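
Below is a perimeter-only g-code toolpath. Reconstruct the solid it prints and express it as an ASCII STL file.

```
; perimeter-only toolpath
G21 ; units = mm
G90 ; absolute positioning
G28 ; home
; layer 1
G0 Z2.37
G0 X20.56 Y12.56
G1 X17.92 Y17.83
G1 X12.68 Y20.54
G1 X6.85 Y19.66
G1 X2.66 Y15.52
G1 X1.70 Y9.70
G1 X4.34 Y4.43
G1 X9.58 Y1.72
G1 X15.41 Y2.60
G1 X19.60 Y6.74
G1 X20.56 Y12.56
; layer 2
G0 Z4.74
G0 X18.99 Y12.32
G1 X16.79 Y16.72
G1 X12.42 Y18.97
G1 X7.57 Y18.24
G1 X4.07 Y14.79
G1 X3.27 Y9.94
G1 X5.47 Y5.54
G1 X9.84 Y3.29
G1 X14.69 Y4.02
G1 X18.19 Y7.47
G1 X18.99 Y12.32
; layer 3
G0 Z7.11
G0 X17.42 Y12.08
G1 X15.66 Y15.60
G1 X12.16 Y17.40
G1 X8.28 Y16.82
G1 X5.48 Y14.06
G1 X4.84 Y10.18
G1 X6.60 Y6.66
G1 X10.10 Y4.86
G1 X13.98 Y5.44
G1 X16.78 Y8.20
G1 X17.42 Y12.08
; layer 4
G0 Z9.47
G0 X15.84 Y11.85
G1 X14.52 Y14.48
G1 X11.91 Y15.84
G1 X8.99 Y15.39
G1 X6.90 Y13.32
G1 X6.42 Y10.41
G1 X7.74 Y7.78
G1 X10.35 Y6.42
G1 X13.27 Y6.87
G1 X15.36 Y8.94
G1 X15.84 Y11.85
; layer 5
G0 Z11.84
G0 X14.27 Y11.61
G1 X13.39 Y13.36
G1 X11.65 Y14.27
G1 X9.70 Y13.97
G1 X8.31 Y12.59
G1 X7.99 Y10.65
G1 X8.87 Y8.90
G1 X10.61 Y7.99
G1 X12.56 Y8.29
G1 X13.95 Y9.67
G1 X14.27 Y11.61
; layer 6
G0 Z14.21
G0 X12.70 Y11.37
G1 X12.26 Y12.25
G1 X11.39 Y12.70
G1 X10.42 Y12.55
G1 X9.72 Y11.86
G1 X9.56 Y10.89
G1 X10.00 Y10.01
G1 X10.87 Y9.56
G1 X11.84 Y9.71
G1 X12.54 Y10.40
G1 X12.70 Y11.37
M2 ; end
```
solid part
  facet normal 0.0000 0.0000 -1.0000
    outer loop
      vertex 12.94 22.11 0.00
      vertex 19.05 18.95 0.00
      vertex 22.13 12.80 0.00
    endloop
  endfacet
  facet normal 0.0000 0.0000 -1.0000
    outer loop
      vertex 6.14 21.08 0.00
      vertex 12.94 22.11 0.00
      vertex 22.13 12.80 0.00
    endloop
  endfacet
  facet normal 0.0000 0.0000 -1.0000
    outer loop
      vertex 1.25 16.25 0.00
      vertex 6.14 21.08 0.00
      vertex 22.13 12.80 0.00
    endloop
  endfacet
  facet normal 0.0000 0.0000 -1.0000
    outer loop
      vertex 0.13 9.46 0.00
      vertex 1.25 16.25 0.00
      vertex 22.13 12.80 0.00
    endloop
  endfacet
  facet normal 0.0000 0.0000 -1.0000
    outer loop
      vertex 3.21 3.31 0.00
      vertex 0.13 9.46 0.00
      vertex 22.13 12.80 0.00
    endloop
  endfacet
  facet normal 0.0000 0.0000 -1.0000
    outer loop
      vertex 9.32 0.15 0.00
      vertex 3.21 3.31 0.00
      vertex 22.13 12.80 0.00
    endloop
  endfacet
  facet normal 0.0000 0.0000 -1.0000
    outer loop
      vertex 16.12 1.18 0.00
      vertex 9.32 0.15 0.00
      vertex 22.13 12.80 0.00
    endloop
  endfacet
  facet normal 0.0000 0.0000 -1.0000
    outer loop
      vertex 21.01 6.01 0.00
      vertex 16.12 1.18 0.00
      vertex 22.13 12.80 0.00
    endloop
  endfacet
  facet normal 0.7537 0.3775 0.5380
    outer loop
      vertex 22.13 12.80 0.00
      vertex 19.05 18.95 0.00
      vertex 11.13 11.13 16.58
    endloop
  endfacet
  facet normal 0.3872 0.7487 0.5381
    outer loop
      vertex 19.05 18.95 0.00
      vertex 12.94 22.11 0.00
      vertex 11.13 11.13 16.58
    endloop
  endfacet
  facet normal -0.1262 0.8334 0.5381
    outer loop
      vertex 12.94 22.11 0.00
      vertex 6.14 21.08 0.00
      vertex 11.13 11.13 16.58
    endloop
  endfacet
  facet normal -0.5923 0.5997 0.5381
    outer loop
      vertex 6.14 21.08 0.00
      vertex 1.25 16.25 0.00
      vertex 11.13 11.13 16.58
    endloop
  endfacet
  facet normal -0.8317 0.1372 0.5380
    outer loop
      vertex 1.25 16.25 0.00
      vertex 0.13 9.46 0.00
      vertex 11.13 11.13 16.58
    endloop
  endfacet
  facet normal -0.7537 -0.3775 0.5380
    outer loop
      vertex 0.13 9.46 0.00
      vertex 3.21 3.31 0.00
      vertex 11.13 11.13 16.58
    endloop
  endfacet
  facet normal -0.3872 -0.7487 0.5381
    outer loop
      vertex 3.21 3.31 0.00
      vertex 9.32 0.15 0.00
      vertex 11.13 11.13 16.58
    endloop
  endfacet
  facet normal 0.1262 -0.8334 0.5381
    outer loop
      vertex 9.32 0.15 0.00
      vertex 16.12 1.18 0.00
      vertex 11.13 11.13 16.58
    endloop
  endfacet
  facet normal 0.5923 -0.5997 0.5381
    outer loop
      vertex 16.12 1.18 0.00
      vertex 21.01 6.01 0.00
      vertex 11.13 11.13 16.58
    endloop
  endfacet
  facet normal 0.8317 -0.1372 0.5380
    outer loop
      vertex 21.01 6.01 0.00
      vertex 22.13 12.80 0.00
      vertex 11.13 11.13 16.58
    endloop
  endfacet
endsolid part

The G0 Z moves step by Δz≈2.37 mm. The G1 loops shrink linearly with z, so the solid tapers from its base footprint up to z≈16.6. Closing with a flat bottom cap and the tapered top and triangulating gives 18 facets — a regular 10-sided pyramid, base circumscribed radius ≈ 11.1 mm, apex at z ≈ 16.6 mm.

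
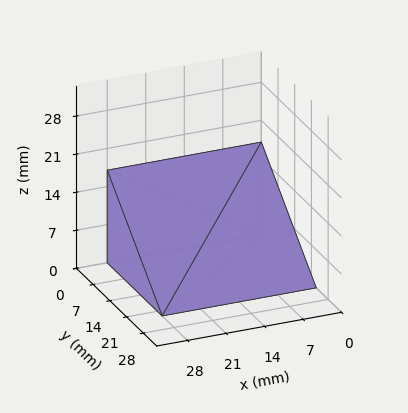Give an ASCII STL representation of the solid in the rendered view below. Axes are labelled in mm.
Reading the render: the shape is a wedge (ramp): 28 × 23 mm base, rising to 17 mm along the y=0 edge and sloping linearly to z=0 at y=23 (dimensions read to the nearest mm from the axis ticks). For the STL, each face is triangulated and given an outward normal.

solid part
  facet normal 0.0000 0.0000 -1.0000
    outer loop
      vertex 28.000 23.000 0.000
      vertex 28.000 0.000 0.000
      vertex 0.000 0.000 0.000
    endloop
  endfacet
  facet normal 0.0000 0.0000 -1.0000
    outer loop
      vertex 0.000 23.000 0.000
      vertex 28.000 23.000 0.000
      vertex 0.000 0.000 0.000
    endloop
  endfacet
  facet normal 0.0000 -1.0000 0.0000
    outer loop
      vertex 0.000 0.000 0.000
      vertex 28.000 0.000 0.000
      vertex 28.000 0.000 17.000
    endloop
  endfacet
  facet normal 0.0000 -1.0000 0.0000
    outer loop
      vertex 0.000 0.000 0.000
      vertex 28.000 0.000 17.000
      vertex 0.000 0.000 17.000
    endloop
  endfacet
  facet normal 0.0000 0.5944 0.8042
    outer loop
      vertex 0.000 0.000 17.000
      vertex 28.000 0.000 17.000
      vertex 28.000 23.000 0.000
    endloop
  endfacet
  facet normal 0.0000 0.5944 0.8042
    outer loop
      vertex 0.000 0.000 17.000
      vertex 28.000 23.000 0.000
      vertex 0.000 23.000 0.000
    endloop
  endfacet
  facet normal -1.0000 0.0000 0.0000
    outer loop
      vertex 0.000 0.000 17.000
      vertex 0.000 23.000 0.000
      vertex 0.000 0.000 0.000
    endloop
  endfacet
  facet normal 1.0000 0.0000 0.0000
    outer loop
      vertex 28.000 0.000 0.000
      vertex 28.000 23.000 0.000
      vertex 28.000 0.000 17.000
    endloop
  endfacet
endsolid part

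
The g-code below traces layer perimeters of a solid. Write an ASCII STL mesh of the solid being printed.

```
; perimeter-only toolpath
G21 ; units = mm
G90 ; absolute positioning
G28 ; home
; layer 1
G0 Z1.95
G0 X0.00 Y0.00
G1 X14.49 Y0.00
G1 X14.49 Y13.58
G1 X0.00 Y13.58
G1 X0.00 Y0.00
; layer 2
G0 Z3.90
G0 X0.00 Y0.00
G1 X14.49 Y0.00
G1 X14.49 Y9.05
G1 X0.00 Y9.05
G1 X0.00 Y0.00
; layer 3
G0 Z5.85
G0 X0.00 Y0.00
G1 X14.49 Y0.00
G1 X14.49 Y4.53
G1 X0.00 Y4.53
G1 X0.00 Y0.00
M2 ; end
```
solid part
  facet normal 0.0000 0.0000 -1.0000
    outer loop
      vertex 14.49 18.11 0.00
      vertex 14.49 0.00 0.00
      vertex 0.00 0.00 0.00
    endloop
  endfacet
  facet normal 0.0000 0.0000 -1.0000
    outer loop
      vertex 0.00 18.11 0.00
      vertex 14.49 18.11 0.00
      vertex 0.00 0.00 0.00
    endloop
  endfacet
  facet normal 0.0000 -1.0000 0.0000
    outer loop
      vertex 0.00 0.00 0.00
      vertex 14.49 0.00 0.00
      vertex 14.49 0.00 7.80
    endloop
  endfacet
  facet normal 0.0000 -1.0000 0.0000
    outer loop
      vertex 0.00 0.00 0.00
      vertex 14.49 0.00 7.80
      vertex 0.00 0.00 7.80
    endloop
  endfacet
  facet normal 0.0000 0.3956 0.9184
    outer loop
      vertex 0.00 0.00 7.80
      vertex 14.49 0.00 7.80
      vertex 14.49 18.11 0.00
    endloop
  endfacet
  facet normal 0.0000 0.3956 0.9184
    outer loop
      vertex 0.00 0.00 7.80
      vertex 14.49 18.11 0.00
      vertex 0.00 18.11 0.00
    endloop
  endfacet
  facet normal -1.0000 0.0000 0.0000
    outer loop
      vertex 0.00 0.00 7.80
      vertex 0.00 18.11 0.00
      vertex 0.00 0.00 0.00
    endloop
  endfacet
  facet normal 1.0000 0.0000 0.0000
    outer loop
      vertex 14.49 0.00 0.00
      vertex 14.49 18.11 0.00
      vertex 14.49 0.00 7.80
    endloop
  endfacet
endsolid part

The G0 Z moves step by Δz≈1.95 mm. The G1 loops shrink linearly with z, so the solid tapers from its base footprint up to z≈7.8. Closing with a flat bottom cap and the tapered top and triangulating gives 8 facets — a wedge (ramp): 14.5 × 18.1 mm base, rising to 7.8 mm along the y=0 edge and sloping linearly to z=0 at y=18.1.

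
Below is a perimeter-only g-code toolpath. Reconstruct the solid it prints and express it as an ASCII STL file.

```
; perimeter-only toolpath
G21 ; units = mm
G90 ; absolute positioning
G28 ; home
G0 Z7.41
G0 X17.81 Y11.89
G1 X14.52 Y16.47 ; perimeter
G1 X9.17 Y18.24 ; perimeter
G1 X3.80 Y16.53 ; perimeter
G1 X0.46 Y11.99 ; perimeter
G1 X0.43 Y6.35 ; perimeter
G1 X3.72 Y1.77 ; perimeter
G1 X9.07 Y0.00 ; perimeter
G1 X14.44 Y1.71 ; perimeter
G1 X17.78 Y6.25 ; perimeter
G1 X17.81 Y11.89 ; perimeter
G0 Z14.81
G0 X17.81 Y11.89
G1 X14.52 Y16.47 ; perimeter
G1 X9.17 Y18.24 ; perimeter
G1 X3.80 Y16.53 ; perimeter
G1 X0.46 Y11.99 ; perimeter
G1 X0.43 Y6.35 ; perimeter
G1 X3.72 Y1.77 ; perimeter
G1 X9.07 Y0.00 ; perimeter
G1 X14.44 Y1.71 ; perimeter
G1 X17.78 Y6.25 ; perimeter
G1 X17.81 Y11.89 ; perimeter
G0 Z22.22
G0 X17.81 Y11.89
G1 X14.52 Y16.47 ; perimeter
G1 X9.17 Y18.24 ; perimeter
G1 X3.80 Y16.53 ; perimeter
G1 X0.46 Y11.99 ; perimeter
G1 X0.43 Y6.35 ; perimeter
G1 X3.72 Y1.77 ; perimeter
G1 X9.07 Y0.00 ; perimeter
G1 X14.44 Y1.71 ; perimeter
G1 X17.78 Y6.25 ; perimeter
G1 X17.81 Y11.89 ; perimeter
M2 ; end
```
solid part
  facet normal 0.0000 0.0000 -1.0000
    outer loop
      vertex 9.17 18.24 0.00
      vertex 14.52 16.47 0.00
      vertex 17.81 11.89 0.00
    endloop
  endfacet
  facet normal 0.0000 0.0000 -1.0000
    outer loop
      vertex 3.80 16.53 0.00
      vertex 9.17 18.24 0.00
      vertex 17.81 11.89 0.00
    endloop
  endfacet
  facet normal 0.0000 0.0000 -1.0000
    outer loop
      vertex 0.46 11.99 0.00
      vertex 3.80 16.53 0.00
      vertex 17.81 11.89 0.00
    endloop
  endfacet
  facet normal 0.0000 0.0000 -1.0000
    outer loop
      vertex 0.43 6.35 0.00
      vertex 0.46 11.99 0.00
      vertex 17.81 11.89 0.00
    endloop
  endfacet
  facet normal 0.0000 0.0000 -1.0000
    outer loop
      vertex 3.72 1.77 0.00
      vertex 0.43 6.35 0.00
      vertex 17.81 11.89 0.00
    endloop
  endfacet
  facet normal 0.0000 0.0000 -1.0000
    outer loop
      vertex 9.07 0.00 0.00
      vertex 3.72 1.77 0.00
      vertex 17.81 11.89 0.00
    endloop
  endfacet
  facet normal 0.0000 0.0000 -1.0000
    outer loop
      vertex 14.44 1.71 0.00
      vertex 9.07 0.00 0.00
      vertex 17.81 11.89 0.00
    endloop
  endfacet
  facet normal 0.0000 0.0000 -1.0000
    outer loop
      vertex 17.78 6.25 0.00
      vertex 14.44 1.71 0.00
      vertex 17.81 11.89 0.00
    endloop
  endfacet
  facet normal 0.0000 0.0000 1.0000
    outer loop
      vertex 17.81 11.89 22.22
      vertex 14.52 16.47 22.22
      vertex 9.17 18.24 22.22
    endloop
  endfacet
  facet normal 0.0000 0.0000 1.0000
    outer loop
      vertex 17.81 11.89 22.22
      vertex 9.17 18.24 22.22
      vertex 3.80 16.53 22.22
    endloop
  endfacet
  facet normal 0.0000 0.0000 1.0000
    outer loop
      vertex 17.81 11.89 22.22
      vertex 3.80 16.53 22.22
      vertex 0.46 11.99 22.22
    endloop
  endfacet
  facet normal 0.0000 0.0000 1.0000
    outer loop
      vertex 17.81 11.89 22.22
      vertex 0.46 11.99 22.22
      vertex 0.43 6.35 22.22
    endloop
  endfacet
  facet normal 0.0000 0.0000 1.0000
    outer loop
      vertex 17.81 11.89 22.22
      vertex 0.43 6.35 22.22
      vertex 3.72 1.77 22.22
    endloop
  endfacet
  facet normal 0.0000 0.0000 1.0000
    outer loop
      vertex 17.81 11.89 22.22
      vertex 3.72 1.77 22.22
      vertex 9.07 0.00 22.22
    endloop
  endfacet
  facet normal 0.0000 0.0000 1.0000
    outer loop
      vertex 17.81 11.89 22.22
      vertex 9.07 0.00 22.22
      vertex 14.44 1.71 22.22
    endloop
  endfacet
  facet normal 0.0000 0.0000 1.0000
    outer loop
      vertex 17.81 11.89 22.22
      vertex 14.44 1.71 22.22
      vertex 17.78 6.25 22.22
    endloop
  endfacet
  facet normal 0.8122 0.5834 0.0000
    outer loop
      vertex 17.81 11.89 0.00
      vertex 14.52 16.47 0.00
      vertex 14.52 16.47 22.22
    endloop
  endfacet
  facet normal 0.8122 0.5834 0.0000
    outer loop
      vertex 17.81 11.89 0.00
      vertex 14.52 16.47 22.22
      vertex 17.81 11.89 22.22
    endloop
  endfacet
  facet normal 0.3141 0.9494 0.0000
    outer loop
      vertex 14.52 16.47 0.00
      vertex 9.17 18.24 0.00
      vertex 9.17 18.24 22.22
    endloop
  endfacet
  facet normal 0.3141 0.9494 0.0000
    outer loop
      vertex 14.52 16.47 0.00
      vertex 9.17 18.24 22.22
      vertex 14.52 16.47 22.22
    endloop
  endfacet
  facet normal -0.3034 0.9529 0.0000
    outer loop
      vertex 9.17 18.24 0.00
      vertex 3.80 16.53 0.00
      vertex 3.80 16.53 22.22
    endloop
  endfacet
  facet normal -0.3034 0.9529 0.0000
    outer loop
      vertex 9.17 18.24 0.00
      vertex 3.80 16.53 22.22
      vertex 9.17 18.24 22.22
    endloop
  endfacet
  facet normal -0.8055 0.5926 0.0000
    outer loop
      vertex 3.80 16.53 0.00
      vertex 0.46 11.99 0.00
      vertex 0.46 11.99 22.22
    endloop
  endfacet
  facet normal -0.8055 0.5926 0.0000
    outer loop
      vertex 3.80 16.53 0.00
      vertex 0.46 11.99 22.22
      vertex 3.80 16.53 22.22
    endloop
  endfacet
  facet normal -1.0000 0.0053 0.0000
    outer loop
      vertex 0.46 11.99 0.00
      vertex 0.43 6.35 0.00
      vertex 0.43 6.35 22.22
    endloop
  endfacet
  facet normal -1.0000 0.0053 0.0000
    outer loop
      vertex 0.46 11.99 0.00
      vertex 0.43 6.35 22.22
      vertex 0.46 11.99 22.22
    endloop
  endfacet
  facet normal -0.8122 -0.5834 0.0000
    outer loop
      vertex 0.43 6.35 0.00
      vertex 3.72 1.77 0.00
      vertex 3.72 1.77 22.22
    endloop
  endfacet
  facet normal -0.8122 -0.5834 0.0000
    outer loop
      vertex 0.43 6.35 0.00
      vertex 3.72 1.77 22.22
      vertex 0.43 6.35 22.22
    endloop
  endfacet
  facet normal -0.3141 -0.9494 0.0000
    outer loop
      vertex 3.72 1.77 0.00
      vertex 9.07 0.00 0.00
      vertex 9.07 0.00 22.22
    endloop
  endfacet
  facet normal -0.3141 -0.9494 0.0000
    outer loop
      vertex 3.72 1.77 0.00
      vertex 9.07 0.00 22.22
      vertex 3.72 1.77 22.22
    endloop
  endfacet
  facet normal 0.3034 -0.9529 0.0000
    outer loop
      vertex 9.07 0.00 0.00
      vertex 14.44 1.71 0.00
      vertex 14.44 1.71 22.22
    endloop
  endfacet
  facet normal 0.3034 -0.9529 0.0000
    outer loop
      vertex 9.07 0.00 0.00
      vertex 14.44 1.71 22.22
      vertex 9.07 0.00 22.22
    endloop
  endfacet
  facet normal 0.8055 -0.5926 0.0000
    outer loop
      vertex 14.44 1.71 0.00
      vertex 17.78 6.25 0.00
      vertex 17.78 6.25 22.22
    endloop
  endfacet
  facet normal 0.8055 -0.5926 0.0000
    outer loop
      vertex 14.44 1.71 0.00
      vertex 17.78 6.25 22.22
      vertex 14.44 1.71 22.22
    endloop
  endfacet
  facet normal 1.0000 -0.0053 0.0000
    outer loop
      vertex 17.78 6.25 0.00
      vertex 17.81 11.89 0.00
      vertex 17.81 11.89 22.22
    endloop
  endfacet
  facet normal 1.0000 -0.0053 0.0000
    outer loop
      vertex 17.78 6.25 0.00
      vertex 17.81 11.89 22.22
      vertex 17.78 6.25 22.22
    endloop
  endfacet
endsolid part

The G0 Z moves step by Δz≈7.41 mm. Every layer's G1 loop is the same polygon, so the solid is a straight extrusion of it from z=0 to z≈22.2. Closing with flat bottom and top caps and triangulating gives 36 facets — a regular 10-sided prism (a cylinder approximated with 10 flat sides), circumscribed radius ≈ 9.12 mm, height ≈ 22.2 mm.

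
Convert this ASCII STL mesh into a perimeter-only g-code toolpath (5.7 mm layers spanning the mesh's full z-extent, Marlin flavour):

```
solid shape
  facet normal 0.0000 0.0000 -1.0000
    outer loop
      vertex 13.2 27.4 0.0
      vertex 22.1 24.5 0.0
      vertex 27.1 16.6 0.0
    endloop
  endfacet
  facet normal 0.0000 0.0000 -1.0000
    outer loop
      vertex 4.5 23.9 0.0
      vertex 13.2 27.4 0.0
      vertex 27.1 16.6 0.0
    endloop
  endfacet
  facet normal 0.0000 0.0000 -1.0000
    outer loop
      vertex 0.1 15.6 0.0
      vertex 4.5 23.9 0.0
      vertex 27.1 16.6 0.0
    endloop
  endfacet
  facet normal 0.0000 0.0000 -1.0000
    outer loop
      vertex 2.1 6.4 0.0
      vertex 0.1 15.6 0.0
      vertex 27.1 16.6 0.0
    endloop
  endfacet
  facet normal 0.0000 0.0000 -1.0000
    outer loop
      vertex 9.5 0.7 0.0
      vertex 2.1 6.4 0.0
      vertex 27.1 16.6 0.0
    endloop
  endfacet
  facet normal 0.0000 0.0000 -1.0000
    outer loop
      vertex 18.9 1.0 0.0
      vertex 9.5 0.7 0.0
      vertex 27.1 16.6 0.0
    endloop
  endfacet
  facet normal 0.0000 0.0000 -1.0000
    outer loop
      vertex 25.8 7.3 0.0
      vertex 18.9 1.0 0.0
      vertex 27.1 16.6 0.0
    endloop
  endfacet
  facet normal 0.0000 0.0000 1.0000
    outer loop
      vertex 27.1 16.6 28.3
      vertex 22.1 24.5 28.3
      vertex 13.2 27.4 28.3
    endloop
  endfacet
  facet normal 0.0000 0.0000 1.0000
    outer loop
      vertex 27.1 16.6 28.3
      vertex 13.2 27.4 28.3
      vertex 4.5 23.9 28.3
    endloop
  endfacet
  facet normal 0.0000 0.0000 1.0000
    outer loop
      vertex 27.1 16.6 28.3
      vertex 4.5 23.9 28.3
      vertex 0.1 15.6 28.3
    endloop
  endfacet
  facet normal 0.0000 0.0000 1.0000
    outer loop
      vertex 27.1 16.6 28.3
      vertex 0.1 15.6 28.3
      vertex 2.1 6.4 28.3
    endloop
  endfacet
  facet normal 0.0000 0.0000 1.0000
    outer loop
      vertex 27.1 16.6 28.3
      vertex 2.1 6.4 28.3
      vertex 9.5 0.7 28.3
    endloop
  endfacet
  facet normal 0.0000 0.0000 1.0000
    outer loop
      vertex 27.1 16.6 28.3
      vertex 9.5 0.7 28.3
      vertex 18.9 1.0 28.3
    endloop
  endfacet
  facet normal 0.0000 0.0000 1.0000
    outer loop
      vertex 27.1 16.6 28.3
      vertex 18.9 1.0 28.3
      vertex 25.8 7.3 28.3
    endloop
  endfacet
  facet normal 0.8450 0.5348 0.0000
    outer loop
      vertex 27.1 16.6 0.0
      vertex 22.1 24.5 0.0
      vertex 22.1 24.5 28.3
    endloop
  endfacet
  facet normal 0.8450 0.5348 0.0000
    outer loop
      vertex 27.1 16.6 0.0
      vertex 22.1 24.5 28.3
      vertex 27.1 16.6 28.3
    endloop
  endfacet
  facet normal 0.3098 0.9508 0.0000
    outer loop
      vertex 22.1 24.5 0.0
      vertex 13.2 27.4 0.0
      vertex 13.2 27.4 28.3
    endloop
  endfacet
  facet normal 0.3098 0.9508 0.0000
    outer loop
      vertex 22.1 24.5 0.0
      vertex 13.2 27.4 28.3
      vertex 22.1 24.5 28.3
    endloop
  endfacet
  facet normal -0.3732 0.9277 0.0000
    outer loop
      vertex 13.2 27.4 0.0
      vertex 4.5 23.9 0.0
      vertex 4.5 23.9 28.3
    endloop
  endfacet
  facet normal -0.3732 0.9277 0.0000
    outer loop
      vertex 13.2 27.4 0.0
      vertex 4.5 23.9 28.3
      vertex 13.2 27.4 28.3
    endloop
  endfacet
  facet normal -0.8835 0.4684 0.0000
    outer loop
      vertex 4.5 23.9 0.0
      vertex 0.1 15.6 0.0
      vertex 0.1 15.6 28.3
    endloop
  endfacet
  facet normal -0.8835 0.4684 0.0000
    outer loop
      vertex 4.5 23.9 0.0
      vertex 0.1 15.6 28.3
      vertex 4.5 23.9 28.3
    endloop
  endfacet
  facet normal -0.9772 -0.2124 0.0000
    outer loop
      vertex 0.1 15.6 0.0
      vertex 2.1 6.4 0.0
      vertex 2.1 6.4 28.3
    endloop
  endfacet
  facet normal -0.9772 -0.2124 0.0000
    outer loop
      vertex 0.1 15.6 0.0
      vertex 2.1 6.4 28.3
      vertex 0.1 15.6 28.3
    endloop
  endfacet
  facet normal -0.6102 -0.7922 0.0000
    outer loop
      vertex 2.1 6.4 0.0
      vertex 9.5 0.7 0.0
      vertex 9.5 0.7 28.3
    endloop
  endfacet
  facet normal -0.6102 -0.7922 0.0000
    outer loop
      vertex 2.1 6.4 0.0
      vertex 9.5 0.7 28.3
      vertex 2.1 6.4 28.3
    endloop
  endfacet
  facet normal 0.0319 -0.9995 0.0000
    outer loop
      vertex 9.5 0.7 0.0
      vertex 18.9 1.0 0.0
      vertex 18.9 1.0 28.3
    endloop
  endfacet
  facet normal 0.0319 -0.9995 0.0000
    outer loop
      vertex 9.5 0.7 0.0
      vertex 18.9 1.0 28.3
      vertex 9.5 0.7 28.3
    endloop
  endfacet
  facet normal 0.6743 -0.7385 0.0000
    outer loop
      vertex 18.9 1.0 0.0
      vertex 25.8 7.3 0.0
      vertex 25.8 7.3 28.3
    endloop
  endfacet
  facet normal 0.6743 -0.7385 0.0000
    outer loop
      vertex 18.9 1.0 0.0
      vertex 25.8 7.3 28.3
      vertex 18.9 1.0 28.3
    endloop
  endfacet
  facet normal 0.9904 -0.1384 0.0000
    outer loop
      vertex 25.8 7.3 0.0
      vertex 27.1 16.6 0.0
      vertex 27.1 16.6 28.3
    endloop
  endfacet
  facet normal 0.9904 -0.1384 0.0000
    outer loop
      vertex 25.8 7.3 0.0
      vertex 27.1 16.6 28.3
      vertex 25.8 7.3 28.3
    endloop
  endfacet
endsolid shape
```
; perimeter-only toolpath
G21 ; units = mm
G90 ; absolute positioning
G28 ; home
; layer 1
G0 Z5.7
G0 X27.1 Y16.6
G1 X22.1 Y24.5
G1 X13.2 Y27.4
G1 X4.5 Y23.9
G1 X0.1 Y15.6
G1 X2.1 Y6.4
G1 X9.5 Y0.7
G1 X18.9 Y1.0
G1 X25.8 Y7.3
G1 X27.1 Y16.6
; layer 2
G0 Z11.3
G0 X27.1 Y16.6
G1 X22.1 Y24.5
G1 X13.2 Y27.4
G1 X4.5 Y23.9
G1 X0.1 Y15.6
G1 X2.1 Y6.4
G1 X9.5 Y0.7
G1 X18.9 Y1.0
G1 X25.8 Y7.3
G1 X27.1 Y16.6
; layer 3
G0 Z17.0
G0 X27.1 Y16.6
G1 X22.1 Y24.5
G1 X13.2 Y27.4
G1 X4.5 Y23.9
G1 X0.1 Y15.6
G1 X2.1 Y6.4
G1 X9.5 Y0.7
G1 X18.9 Y1.0
G1 X25.8 Y7.3
G1 X27.1 Y16.6
; layer 4
G0 Z22.6
G0 X27.1 Y16.6
G1 X22.1 Y24.5
G1 X13.2 Y27.4
G1 X4.5 Y23.9
G1 X0.1 Y15.6
G1 X2.1 Y6.4
G1 X9.5 Y0.7
G1 X18.9 Y1.0
G1 X25.8 Y7.3
G1 X27.1 Y16.6
; layer 5
G0 Z28.3
G0 X27.1 Y16.6
G1 X22.1 Y24.5
G1 X13.2 Y27.4
G1 X4.5 Y23.9
G1 X0.1 Y15.6
G1 X2.1 Y6.4
G1 X9.5 Y0.7
G1 X18.9 Y1.0
G1 X25.8 Y7.3
G1 X27.1 Y16.6
M2 ; end

The solid is a regular 9-sided prism (a cylinder approximated with 9 flat sides), circumscribed radius ≈ 13.7 mm, height ≈ 28.3 mm. Slicing at Δz = 5.7 mm — 5 equal slices spanning the solid's height, so layer i sits at z = i·h/5 — gives 5 non-empty perimeters. Each is a 9-segment closed polygon; G0 lifts to the layer z and rapids to the start vertex, then G1 traces the edges.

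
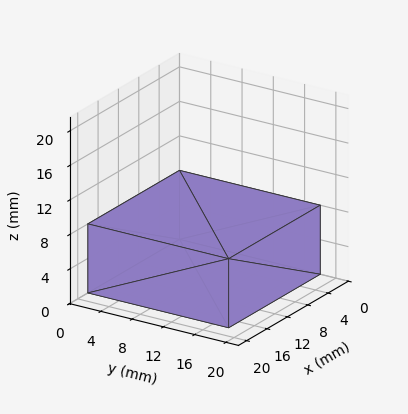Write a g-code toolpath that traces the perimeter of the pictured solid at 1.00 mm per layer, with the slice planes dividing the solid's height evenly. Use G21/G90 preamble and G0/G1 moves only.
Reading the render: the shape is a rectangular box, roughly 18 × 18 mm footprint and 8 mm tall (dimensions read to the nearest mm from the axis ticks). For the g-code, the solid's height is divided into equal slices at the stated Δz and each level perimeter traced with G1 moves after a G0 lift.

; perimeter-only toolpath
G21 ; units = mm
G90 ; absolute positioning
G28 ; home
; layer 1
G0 Z1.00
G0 X0.00 Y0.00
G1 X18.00 Y0.00
G1 X18.00 Y18.00
G1 X0.00 Y18.00
G1 X0.00 Y0.00
; layer 2
G0 Z2.00
G0 X0.00 Y0.00
G1 X18.00 Y0.00
G1 X18.00 Y18.00
G1 X0.00 Y18.00
G1 X0.00 Y0.00
; layer 3
G0 Z3.00
G0 X0.00 Y0.00
G1 X18.00 Y0.00
G1 X18.00 Y18.00
G1 X0.00 Y18.00
G1 X0.00 Y0.00
; layer 4
G0 Z4.00
G0 X0.00 Y0.00
G1 X18.00 Y0.00
G1 X18.00 Y18.00
G1 X0.00 Y18.00
G1 X0.00 Y0.00
; layer 5
G0 Z5.00
G0 X0.00 Y0.00
G1 X18.00 Y0.00
G1 X18.00 Y18.00
G1 X0.00 Y18.00
G1 X0.00 Y0.00
; layer 6
G0 Z6.00
G0 X0.00 Y0.00
G1 X18.00 Y0.00
G1 X18.00 Y18.00
G1 X0.00 Y18.00
G1 X0.00 Y0.00
; layer 7
G0 Z7.00
G0 X0.00 Y0.00
G1 X18.00 Y0.00
G1 X18.00 Y18.00
G1 X0.00 Y18.00
G1 X0.00 Y0.00
; layer 8
G0 Z8.00
G0 X0.00 Y0.00
G1 X18.00 Y0.00
G1 X18.00 Y18.00
G1 X0.00 Y18.00
G1 X0.00 Y0.00
M2 ; end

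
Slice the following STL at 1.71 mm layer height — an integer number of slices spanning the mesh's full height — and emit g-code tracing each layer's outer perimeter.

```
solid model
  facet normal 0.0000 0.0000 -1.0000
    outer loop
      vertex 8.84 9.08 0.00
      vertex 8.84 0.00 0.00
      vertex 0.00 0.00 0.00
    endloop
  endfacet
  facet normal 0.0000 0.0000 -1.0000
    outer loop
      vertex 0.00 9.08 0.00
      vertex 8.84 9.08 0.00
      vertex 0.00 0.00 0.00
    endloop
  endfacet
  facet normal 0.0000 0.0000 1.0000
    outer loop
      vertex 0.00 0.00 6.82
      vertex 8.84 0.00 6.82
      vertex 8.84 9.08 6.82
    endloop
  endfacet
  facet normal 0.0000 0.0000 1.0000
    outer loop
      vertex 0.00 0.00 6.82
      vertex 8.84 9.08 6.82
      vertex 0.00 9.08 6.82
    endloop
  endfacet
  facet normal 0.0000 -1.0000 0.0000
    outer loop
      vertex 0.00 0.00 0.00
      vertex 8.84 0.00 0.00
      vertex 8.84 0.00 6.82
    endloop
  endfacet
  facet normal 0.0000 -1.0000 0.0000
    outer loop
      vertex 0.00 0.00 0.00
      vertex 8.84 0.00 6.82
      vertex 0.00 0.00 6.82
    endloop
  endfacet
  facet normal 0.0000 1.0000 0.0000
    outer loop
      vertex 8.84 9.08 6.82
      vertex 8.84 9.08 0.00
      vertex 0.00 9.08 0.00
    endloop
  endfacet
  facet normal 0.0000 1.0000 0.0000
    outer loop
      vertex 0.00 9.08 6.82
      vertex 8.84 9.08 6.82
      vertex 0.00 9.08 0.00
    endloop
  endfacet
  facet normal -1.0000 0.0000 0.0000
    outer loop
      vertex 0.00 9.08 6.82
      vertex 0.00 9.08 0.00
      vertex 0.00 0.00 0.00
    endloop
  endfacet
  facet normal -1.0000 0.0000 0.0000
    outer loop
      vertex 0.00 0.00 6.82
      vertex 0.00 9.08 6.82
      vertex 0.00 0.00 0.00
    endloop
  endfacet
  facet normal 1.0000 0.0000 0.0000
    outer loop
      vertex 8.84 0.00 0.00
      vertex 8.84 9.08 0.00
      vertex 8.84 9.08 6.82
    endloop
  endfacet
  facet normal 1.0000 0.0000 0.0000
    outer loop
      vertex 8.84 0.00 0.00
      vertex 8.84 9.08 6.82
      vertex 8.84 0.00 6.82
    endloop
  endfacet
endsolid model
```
; perimeter-only toolpath
G21 ; units = mm
G90 ; absolute positioning
G28 ; home
; layer 1
G0 Z1.71
G0 X0.00 Y0.00
G1 X8.84 Y0.00
G1 X8.84 Y9.08
G1 X0.00 Y9.08
G1 X0.00 Y0.00
; layer 2
G0 Z3.41
G0 X0.00 Y0.00
G1 X8.84 Y0.00
G1 X8.84 Y9.08
G1 X0.00 Y9.08
G1 X0.00 Y0.00
; layer 3
G0 Z5.12
G0 X0.00 Y0.00
G1 X8.84 Y0.00
G1 X8.84 Y9.08
G1 X0.00 Y9.08
G1 X0.00 Y0.00
; layer 4
G0 Z6.82
G0 X0.00 Y0.00
G1 X8.84 Y0.00
G1 X8.84 Y9.08
G1 X0.00 Y9.08
G1 X0.00 Y0.00
M2 ; end

The solid is a rectangular box, roughly 8.84 × 9.08 mm footprint and 6.82 mm tall. Slicing at Δz = 1.71 mm — 4 equal slices spanning the solid's height, so layer i sits at z = i·h/4 — gives 4 non-empty perimeters. Each is a 4-segment closed polygon; G0 lifts to the layer z and rapids to the start vertex, then G1 traces the edges.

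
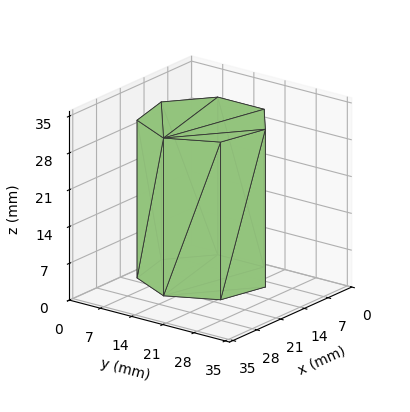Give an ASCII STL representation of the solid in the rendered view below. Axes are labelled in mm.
Reading the render: the shape is a regular 7-sided prism (a cylinder approximated with 7 flat sides), circumscribed radius ≈ 12 mm, height ≈ 30 mm (dimensions read to the nearest mm from the axis ticks). For the STL, each face is triangulated and given an outward normal.

solid part
  facet normal 0.0000 0.0000 -1.0000
    outer loop
      vertex 9.33 23.70 0.00
      vertex 19.48 21.38 0.00
      vertex 24.00 12.00 0.00
    endloop
  endfacet
  facet normal 0.0000 0.0000 -1.0000
    outer loop
      vertex 1.19 17.21 0.00
      vertex 9.33 23.70 0.00
      vertex 24.00 12.00 0.00
    endloop
  endfacet
  facet normal 0.0000 0.0000 -1.0000
    outer loop
      vertex 1.19 6.79 0.00
      vertex 1.19 17.21 0.00
      vertex 24.00 12.00 0.00
    endloop
  endfacet
  facet normal 0.0000 0.0000 -1.0000
    outer loop
      vertex 9.33 0.30 0.00
      vertex 1.19 6.79 0.00
      vertex 24.00 12.00 0.00
    endloop
  endfacet
  facet normal 0.0000 0.0000 -1.0000
    outer loop
      vertex 19.48 2.62 0.00
      vertex 9.33 0.30 0.00
      vertex 24.00 12.00 0.00
    endloop
  endfacet
  facet normal 0.0000 0.0000 1.0000
    outer loop
      vertex 24.00 12.00 30.00
      vertex 19.48 21.38 30.00
      vertex 9.33 23.70 30.00
    endloop
  endfacet
  facet normal 0.0000 0.0000 1.0000
    outer loop
      vertex 24.00 12.00 30.00
      vertex 9.33 23.70 30.00
      vertex 1.19 17.21 30.00
    endloop
  endfacet
  facet normal 0.0000 0.0000 1.0000
    outer loop
      vertex 24.00 12.00 30.00
      vertex 1.19 17.21 30.00
      vertex 1.19 6.79 30.00
    endloop
  endfacet
  facet normal 0.0000 0.0000 1.0000
    outer loop
      vertex 24.00 12.00 30.00
      vertex 1.19 6.79 30.00
      vertex 9.33 0.30 30.00
    endloop
  endfacet
  facet normal 0.0000 0.0000 1.0000
    outer loop
      vertex 24.00 12.00 30.00
      vertex 9.33 0.30 30.00
      vertex 19.48 2.62 30.00
    endloop
  endfacet
  facet normal 0.9009 0.4341 0.0000
    outer loop
      vertex 24.00 12.00 0.00
      vertex 19.48 21.38 0.00
      vertex 19.48 21.38 30.00
    endloop
  endfacet
  facet normal 0.9009 0.4341 0.0000
    outer loop
      vertex 24.00 12.00 0.00
      vertex 19.48 21.38 30.00
      vertex 24.00 12.00 30.00
    endloop
  endfacet
  facet normal 0.2228 0.9749 0.0000
    outer loop
      vertex 19.48 21.38 0.00
      vertex 9.33 23.70 0.00
      vertex 9.33 23.70 30.00
    endloop
  endfacet
  facet normal 0.2228 0.9749 0.0000
    outer loop
      vertex 19.48 21.38 0.00
      vertex 9.33 23.70 30.00
      vertex 19.48 21.38 30.00
    endloop
  endfacet
  facet normal -0.6234 0.7819 0.0000
    outer loop
      vertex 9.33 23.70 0.00
      vertex 1.19 17.21 0.00
      vertex 1.19 17.21 30.00
    endloop
  endfacet
  facet normal -0.6234 0.7819 0.0000
    outer loop
      vertex 9.33 23.70 0.00
      vertex 1.19 17.21 30.00
      vertex 9.33 23.70 30.00
    endloop
  endfacet
  facet normal -1.0000 0.0000 0.0000
    outer loop
      vertex 1.19 17.21 0.00
      vertex 1.19 6.79 0.00
      vertex 1.19 6.79 30.00
    endloop
  endfacet
  facet normal -1.0000 0.0000 0.0000
    outer loop
      vertex 1.19 17.21 0.00
      vertex 1.19 6.79 30.00
      vertex 1.19 17.21 30.00
    endloop
  endfacet
  facet normal -0.6234 -0.7819 0.0000
    outer loop
      vertex 1.19 6.79 0.00
      vertex 9.33 0.30 0.00
      vertex 9.33 0.30 30.00
    endloop
  endfacet
  facet normal -0.6234 -0.7819 0.0000
    outer loop
      vertex 1.19 6.79 0.00
      vertex 9.33 0.30 30.00
      vertex 1.19 6.79 30.00
    endloop
  endfacet
  facet normal 0.2228 -0.9749 0.0000
    outer loop
      vertex 9.33 0.30 0.00
      vertex 19.48 2.62 0.00
      vertex 19.48 2.62 30.00
    endloop
  endfacet
  facet normal 0.2228 -0.9749 0.0000
    outer loop
      vertex 9.33 0.30 0.00
      vertex 19.48 2.62 30.00
      vertex 9.33 0.30 30.00
    endloop
  endfacet
  facet normal 0.9009 -0.4341 0.0000
    outer loop
      vertex 19.48 2.62 0.00
      vertex 24.00 12.00 0.00
      vertex 24.00 12.00 30.00
    endloop
  endfacet
  facet normal 0.9009 -0.4341 0.0000
    outer loop
      vertex 19.48 2.62 0.00
      vertex 24.00 12.00 30.00
      vertex 19.48 2.62 30.00
    endloop
  endfacet
endsolid part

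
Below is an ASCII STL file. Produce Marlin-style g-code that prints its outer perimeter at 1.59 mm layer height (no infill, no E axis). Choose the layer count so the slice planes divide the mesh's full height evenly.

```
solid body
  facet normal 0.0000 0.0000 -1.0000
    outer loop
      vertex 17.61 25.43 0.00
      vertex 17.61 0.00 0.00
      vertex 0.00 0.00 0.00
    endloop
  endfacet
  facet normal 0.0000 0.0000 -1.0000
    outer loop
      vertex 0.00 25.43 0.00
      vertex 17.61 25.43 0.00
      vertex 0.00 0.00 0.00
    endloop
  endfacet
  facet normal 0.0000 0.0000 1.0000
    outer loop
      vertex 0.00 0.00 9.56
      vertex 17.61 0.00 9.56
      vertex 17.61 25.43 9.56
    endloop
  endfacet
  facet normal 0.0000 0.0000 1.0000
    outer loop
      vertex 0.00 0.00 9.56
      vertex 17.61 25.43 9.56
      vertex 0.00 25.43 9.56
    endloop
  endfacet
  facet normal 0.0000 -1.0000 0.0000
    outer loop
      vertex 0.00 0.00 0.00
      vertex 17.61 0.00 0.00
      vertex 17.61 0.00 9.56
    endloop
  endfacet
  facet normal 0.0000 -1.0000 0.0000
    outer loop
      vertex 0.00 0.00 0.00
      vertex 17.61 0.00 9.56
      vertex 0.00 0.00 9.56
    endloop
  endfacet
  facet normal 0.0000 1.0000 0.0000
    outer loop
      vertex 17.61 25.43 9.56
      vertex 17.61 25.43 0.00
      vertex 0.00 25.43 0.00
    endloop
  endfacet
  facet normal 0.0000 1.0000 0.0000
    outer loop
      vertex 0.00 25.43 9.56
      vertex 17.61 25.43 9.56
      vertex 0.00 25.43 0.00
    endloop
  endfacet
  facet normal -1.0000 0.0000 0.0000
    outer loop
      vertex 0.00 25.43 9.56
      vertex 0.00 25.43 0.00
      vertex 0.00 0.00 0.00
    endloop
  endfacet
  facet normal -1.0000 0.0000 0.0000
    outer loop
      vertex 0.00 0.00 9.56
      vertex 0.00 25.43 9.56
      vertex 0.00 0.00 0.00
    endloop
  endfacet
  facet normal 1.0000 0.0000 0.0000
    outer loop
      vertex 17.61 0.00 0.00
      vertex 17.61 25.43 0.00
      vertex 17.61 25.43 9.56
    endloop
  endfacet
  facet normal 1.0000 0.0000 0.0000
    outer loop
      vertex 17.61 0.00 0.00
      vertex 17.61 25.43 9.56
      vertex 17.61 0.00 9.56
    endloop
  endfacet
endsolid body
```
; perimeter-only toolpath
G21 ; units = mm
G90 ; absolute positioning
G28 ; home
; layer 1
G0 Z1.59
G0 X0.00 Y0.00
G1 X17.61 Y0.00
G1 X17.61 Y25.43
G1 X0.00 Y25.43
G1 X0.00 Y0.00
; layer 2
G0 Z3.19
G0 X0.00 Y0.00
G1 X17.61 Y0.00
G1 X17.61 Y25.43
G1 X0.00 Y25.43
G1 X0.00 Y0.00
; layer 3
G0 Z4.78
G0 X0.00 Y0.00
G1 X17.61 Y0.00
G1 X17.61 Y25.43
G1 X0.00 Y25.43
G1 X0.00 Y0.00
; layer 4
G0 Z6.37
G0 X0.00 Y0.00
G1 X17.61 Y0.00
G1 X17.61 Y25.43
G1 X0.00 Y25.43
G1 X0.00 Y0.00
; layer 5
G0 Z7.97
G0 X0.00 Y0.00
G1 X17.61 Y0.00
G1 X17.61 Y25.43
G1 X0.00 Y25.43
G1 X0.00 Y0.00
; layer 6
G0 Z9.56
G0 X0.00 Y0.00
G1 X17.61 Y0.00
G1 X17.61 Y25.43
G1 X0.00 Y25.43
G1 X0.00 Y0.00
M2 ; end

The solid is a rectangular box, roughly 17.6 × 25.4 mm footprint and 9.56 mm tall. Slicing at Δz = 1.59 mm — 6 equal slices spanning the solid's height, so layer i sits at z = i·h/6 — gives 6 non-empty perimeters. Each is a 4-segment closed polygon; G0 lifts to the layer z and rapids to the start vertex, then G1 traces the edges.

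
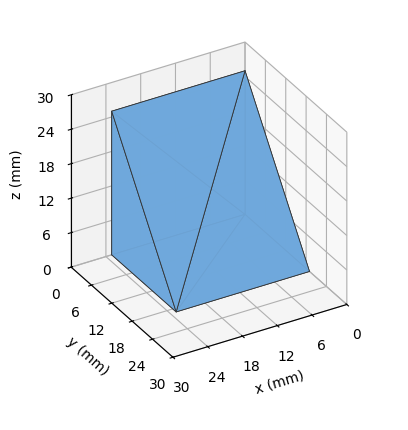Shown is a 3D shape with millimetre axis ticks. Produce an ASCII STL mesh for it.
Reading the render: the shape is a wedge (ramp): 23 × 19 mm base, rising to 25 mm along the y=0 edge and sloping linearly to z=0 at y=19 (dimensions read to the nearest mm from the axis ticks). For the STL, each face is triangulated and given an outward normal.

solid part
  facet normal 0.0000 0.0000 -1.0000
    outer loop
      vertex 23.0 19.0 0.0
      vertex 23.0 0.0 0.0
      vertex 0.0 0.0 0.0
    endloop
  endfacet
  facet normal 0.0000 0.0000 -1.0000
    outer loop
      vertex 0.0 19.0 0.0
      vertex 23.0 19.0 0.0
      vertex 0.0 0.0 0.0
    endloop
  endfacet
  facet normal 0.0000 -1.0000 0.0000
    outer loop
      vertex 0.0 0.0 0.0
      vertex 23.0 0.0 0.0
      vertex 23.0 0.0 25.0
    endloop
  endfacet
  facet normal 0.0000 -1.0000 0.0000
    outer loop
      vertex 0.0 0.0 0.0
      vertex 23.0 0.0 25.0
      vertex 0.0 0.0 25.0
    endloop
  endfacet
  facet normal 0.0000 0.7962 0.6051
    outer loop
      vertex 0.0 0.0 25.0
      vertex 23.0 0.0 25.0
      vertex 23.0 19.0 0.0
    endloop
  endfacet
  facet normal 0.0000 0.7962 0.6051
    outer loop
      vertex 0.0 0.0 25.0
      vertex 23.0 19.0 0.0
      vertex 0.0 19.0 0.0
    endloop
  endfacet
  facet normal -1.0000 0.0000 0.0000
    outer loop
      vertex 0.0 0.0 25.0
      vertex 0.0 19.0 0.0
      vertex 0.0 0.0 0.0
    endloop
  endfacet
  facet normal 1.0000 0.0000 0.0000
    outer loop
      vertex 23.0 0.0 0.0
      vertex 23.0 19.0 0.0
      vertex 23.0 0.0 25.0
    endloop
  endfacet
endsolid part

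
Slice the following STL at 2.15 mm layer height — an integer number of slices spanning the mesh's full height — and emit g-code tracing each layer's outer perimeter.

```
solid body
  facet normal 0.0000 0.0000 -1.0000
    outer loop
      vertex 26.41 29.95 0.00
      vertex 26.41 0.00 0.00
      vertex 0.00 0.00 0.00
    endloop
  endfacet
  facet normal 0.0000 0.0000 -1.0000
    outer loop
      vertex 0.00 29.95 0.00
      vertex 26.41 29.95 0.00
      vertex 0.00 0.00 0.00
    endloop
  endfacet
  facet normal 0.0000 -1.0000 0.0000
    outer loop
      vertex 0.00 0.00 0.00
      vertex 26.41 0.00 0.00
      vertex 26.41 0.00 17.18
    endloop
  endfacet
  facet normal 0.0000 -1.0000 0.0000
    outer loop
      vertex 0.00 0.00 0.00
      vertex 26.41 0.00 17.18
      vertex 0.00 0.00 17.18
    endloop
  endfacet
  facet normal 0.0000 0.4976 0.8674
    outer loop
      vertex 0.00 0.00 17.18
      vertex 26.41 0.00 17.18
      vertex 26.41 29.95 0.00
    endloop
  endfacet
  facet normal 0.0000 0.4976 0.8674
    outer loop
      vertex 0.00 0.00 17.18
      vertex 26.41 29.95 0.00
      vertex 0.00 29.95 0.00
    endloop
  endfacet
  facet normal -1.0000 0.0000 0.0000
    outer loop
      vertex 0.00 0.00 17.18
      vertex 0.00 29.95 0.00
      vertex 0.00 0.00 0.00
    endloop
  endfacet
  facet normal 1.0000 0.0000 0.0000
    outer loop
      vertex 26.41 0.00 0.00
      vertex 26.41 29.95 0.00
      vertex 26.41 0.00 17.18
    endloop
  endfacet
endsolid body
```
; perimeter-only toolpath
G21 ; units = mm
G90 ; absolute positioning
G28 ; home
; layer 1
G0 Z2.15
G0 X0.00 Y0.00
G1 X26.41 Y0.00
G1 X26.41 Y26.21
G1 X0.00 Y26.21
G1 X0.00 Y0.00
; layer 2
G0 Z4.29
G0 X0.00 Y0.00
G1 X26.41 Y0.00
G1 X26.41 Y22.46
G1 X0.00 Y22.46
G1 X0.00 Y0.00
; layer 3
G0 Z6.44
G0 X0.00 Y0.00
G1 X26.41 Y0.00
G1 X26.41 Y18.72
G1 X0.00 Y18.72
G1 X0.00 Y0.00
; layer 4
G0 Z8.59
G0 X0.00 Y0.00
G1 X26.41 Y0.00
G1 X26.41 Y14.97
G1 X0.00 Y14.97
G1 X0.00 Y0.00
; layer 5
G0 Z10.74
G0 X0.00 Y0.00
G1 X26.41 Y0.00
G1 X26.41 Y11.23
G1 X0.00 Y11.23
G1 X0.00 Y0.00
; layer 6
G0 Z12.88
G0 X0.00 Y0.00
G1 X26.41 Y0.00
G1 X26.41 Y7.49
G1 X0.00 Y7.49
G1 X0.00 Y0.00
; layer 7
G0 Z15.03
G0 X0.00 Y0.00
G1 X26.41 Y0.00
G1 X26.41 Y3.74
G1 X0.00 Y3.74
G1 X0.00 Y0.00
M2 ; end

The solid is a wedge (ramp): 26.4 × 29.9 mm base, rising to 17.2 mm along the y=0 edge and sloping linearly to z=0 at y=29.9. Slicing at Δz = 2.15 mm — 8 equal slices spanning the solid's height, so layer i sits at z = i·h/8 — gives 7 non-empty perimeters. Each is a 4-segment closed polygon; G0 lifts to the layer z and rapids to the start vertex, then G1 traces the edges. The cross-section shrinks linearly with z (the slice at the apex is degenerate and omitted).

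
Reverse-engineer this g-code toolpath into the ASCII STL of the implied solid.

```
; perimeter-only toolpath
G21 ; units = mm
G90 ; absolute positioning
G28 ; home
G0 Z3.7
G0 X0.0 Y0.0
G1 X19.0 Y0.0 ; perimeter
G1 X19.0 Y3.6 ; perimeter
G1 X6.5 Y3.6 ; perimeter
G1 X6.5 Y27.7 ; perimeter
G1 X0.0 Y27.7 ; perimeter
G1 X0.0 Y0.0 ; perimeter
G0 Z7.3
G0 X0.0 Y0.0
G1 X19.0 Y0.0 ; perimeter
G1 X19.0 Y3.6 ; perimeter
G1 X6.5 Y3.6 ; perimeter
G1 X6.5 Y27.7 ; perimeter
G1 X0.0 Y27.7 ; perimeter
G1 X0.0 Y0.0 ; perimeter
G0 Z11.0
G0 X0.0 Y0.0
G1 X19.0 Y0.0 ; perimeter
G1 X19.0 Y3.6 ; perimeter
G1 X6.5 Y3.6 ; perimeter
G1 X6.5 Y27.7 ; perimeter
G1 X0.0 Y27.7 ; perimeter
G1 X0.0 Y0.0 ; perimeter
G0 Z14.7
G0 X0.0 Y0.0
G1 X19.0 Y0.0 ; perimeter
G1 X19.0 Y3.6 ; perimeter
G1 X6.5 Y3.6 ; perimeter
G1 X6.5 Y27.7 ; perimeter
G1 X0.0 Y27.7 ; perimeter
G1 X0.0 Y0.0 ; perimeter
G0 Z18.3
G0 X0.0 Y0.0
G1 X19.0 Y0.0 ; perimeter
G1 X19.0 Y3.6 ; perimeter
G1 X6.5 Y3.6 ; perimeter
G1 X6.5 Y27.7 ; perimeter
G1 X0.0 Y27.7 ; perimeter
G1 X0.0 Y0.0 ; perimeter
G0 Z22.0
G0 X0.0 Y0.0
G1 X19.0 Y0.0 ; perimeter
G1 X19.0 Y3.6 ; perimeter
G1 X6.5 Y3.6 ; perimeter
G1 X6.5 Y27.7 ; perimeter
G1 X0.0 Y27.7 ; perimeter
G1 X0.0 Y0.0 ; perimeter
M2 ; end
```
solid part
  facet normal 0.0000 0.0000 -1.0000
    outer loop
      vertex 19.0 3.6 0.0
      vertex 19.0 0.0 0.0
      vertex 0.0 0.0 0.0
    endloop
  endfacet
  facet normal 0.0000 0.0000 -1.0000
    outer loop
      vertex 6.5 3.6 0.0
      vertex 19.0 3.6 0.0
      vertex 0.0 0.0 0.0
    endloop
  endfacet
  facet normal 0.0000 0.0000 -1.0000
    outer loop
      vertex 6.5 27.7 0.0
      vertex 6.5 3.6 0.0
      vertex 0.0 0.0 0.0
    endloop
  endfacet
  facet normal 0.0000 0.0000 -1.0000
    outer loop
      vertex 0.0 27.7 0.0
      vertex 6.5 27.7 0.0
      vertex 0.0 0.0 0.0
    endloop
  endfacet
  facet normal 0.0000 0.0000 1.0000
    outer loop
      vertex 0.0 0.0 22.0
      vertex 19.0 0.0 22.0
      vertex 19.0 3.6 22.0
    endloop
  endfacet
  facet normal 0.0000 0.0000 1.0000
    outer loop
      vertex 0.0 0.0 22.0
      vertex 19.0 3.6 22.0
      vertex 6.5 3.6 22.0
    endloop
  endfacet
  facet normal 0.0000 0.0000 1.0000
    outer loop
      vertex 0.0 0.0 22.0
      vertex 6.5 3.6 22.0
      vertex 6.5 27.7 22.0
    endloop
  endfacet
  facet normal 0.0000 0.0000 1.0000
    outer loop
      vertex 0.0 0.0 22.0
      vertex 6.5 27.7 22.0
      vertex 0.0 27.7 22.0
    endloop
  endfacet
  facet normal 0.0000 -1.0000 0.0000
    outer loop
      vertex 0.0 0.0 0.0
      vertex 19.0 0.0 0.0
      vertex 19.0 0.0 22.0
    endloop
  endfacet
  facet normal 0.0000 -1.0000 0.0000
    outer loop
      vertex 0.0 0.0 0.0
      vertex 19.0 0.0 22.0
      vertex 0.0 0.0 22.0
    endloop
  endfacet
  facet normal 1.0000 0.0000 0.0000
    outer loop
      vertex 19.0 0.0 0.0
      vertex 19.0 3.6 0.0
      vertex 19.0 3.6 22.0
    endloop
  endfacet
  facet normal 1.0000 0.0000 0.0000
    outer loop
      vertex 19.0 0.0 0.0
      vertex 19.0 3.6 22.0
      vertex 19.0 0.0 22.0
    endloop
  endfacet
  facet normal 0.0000 1.0000 0.0000
    outer loop
      vertex 19.0 3.6 0.0
      vertex 6.5 3.6 0.0
      vertex 6.5 3.6 22.0
    endloop
  endfacet
  facet normal 0.0000 1.0000 0.0000
    outer loop
      vertex 19.0 3.6 0.0
      vertex 6.5 3.6 22.0
      vertex 19.0 3.6 22.0
    endloop
  endfacet
  facet normal 1.0000 0.0000 0.0000
    outer loop
      vertex 6.5 3.6 0.0
      vertex 6.5 27.7 0.0
      vertex 6.5 27.7 22.0
    endloop
  endfacet
  facet normal 1.0000 0.0000 0.0000
    outer loop
      vertex 6.5 3.6 0.0
      vertex 6.5 27.7 22.0
      vertex 6.5 3.6 22.0
    endloop
  endfacet
  facet normal 0.0000 1.0000 0.0000
    outer loop
      vertex 6.5 27.7 0.0
      vertex 0.0 27.7 0.0
      vertex 0.0 27.7 22.0
    endloop
  endfacet
  facet normal 0.0000 1.0000 0.0000
    outer loop
      vertex 6.5 27.7 0.0
      vertex 0.0 27.7 22.0
      vertex 6.5 27.7 22.0
    endloop
  endfacet
  facet normal -1.0000 0.0000 0.0000
    outer loop
      vertex 0.0 27.7 0.0
      vertex 0.0 0.0 0.0
      vertex 0.0 0.0 22.0
    endloop
  endfacet
  facet normal -1.0000 0.0000 0.0000
    outer loop
      vertex 0.0 27.7 0.0
      vertex 0.0 0.0 22.0
      vertex 0.0 27.7 22.0
    endloop
  endfacet
endsolid part

The G0 Z moves step by Δz≈3.7 mm. Every layer's G1 loop is the same polygon, so the solid is a straight extrusion of it from z=0 to z≈22. Closing with flat bottom and top caps and triangulating gives 20 facets — an L-shaped prism: outer 19 × 27.7 mm, arm thicknesses ≈ 3.6 mm (horizontal) and 6.5 mm (vertical), extruded 22 mm in z.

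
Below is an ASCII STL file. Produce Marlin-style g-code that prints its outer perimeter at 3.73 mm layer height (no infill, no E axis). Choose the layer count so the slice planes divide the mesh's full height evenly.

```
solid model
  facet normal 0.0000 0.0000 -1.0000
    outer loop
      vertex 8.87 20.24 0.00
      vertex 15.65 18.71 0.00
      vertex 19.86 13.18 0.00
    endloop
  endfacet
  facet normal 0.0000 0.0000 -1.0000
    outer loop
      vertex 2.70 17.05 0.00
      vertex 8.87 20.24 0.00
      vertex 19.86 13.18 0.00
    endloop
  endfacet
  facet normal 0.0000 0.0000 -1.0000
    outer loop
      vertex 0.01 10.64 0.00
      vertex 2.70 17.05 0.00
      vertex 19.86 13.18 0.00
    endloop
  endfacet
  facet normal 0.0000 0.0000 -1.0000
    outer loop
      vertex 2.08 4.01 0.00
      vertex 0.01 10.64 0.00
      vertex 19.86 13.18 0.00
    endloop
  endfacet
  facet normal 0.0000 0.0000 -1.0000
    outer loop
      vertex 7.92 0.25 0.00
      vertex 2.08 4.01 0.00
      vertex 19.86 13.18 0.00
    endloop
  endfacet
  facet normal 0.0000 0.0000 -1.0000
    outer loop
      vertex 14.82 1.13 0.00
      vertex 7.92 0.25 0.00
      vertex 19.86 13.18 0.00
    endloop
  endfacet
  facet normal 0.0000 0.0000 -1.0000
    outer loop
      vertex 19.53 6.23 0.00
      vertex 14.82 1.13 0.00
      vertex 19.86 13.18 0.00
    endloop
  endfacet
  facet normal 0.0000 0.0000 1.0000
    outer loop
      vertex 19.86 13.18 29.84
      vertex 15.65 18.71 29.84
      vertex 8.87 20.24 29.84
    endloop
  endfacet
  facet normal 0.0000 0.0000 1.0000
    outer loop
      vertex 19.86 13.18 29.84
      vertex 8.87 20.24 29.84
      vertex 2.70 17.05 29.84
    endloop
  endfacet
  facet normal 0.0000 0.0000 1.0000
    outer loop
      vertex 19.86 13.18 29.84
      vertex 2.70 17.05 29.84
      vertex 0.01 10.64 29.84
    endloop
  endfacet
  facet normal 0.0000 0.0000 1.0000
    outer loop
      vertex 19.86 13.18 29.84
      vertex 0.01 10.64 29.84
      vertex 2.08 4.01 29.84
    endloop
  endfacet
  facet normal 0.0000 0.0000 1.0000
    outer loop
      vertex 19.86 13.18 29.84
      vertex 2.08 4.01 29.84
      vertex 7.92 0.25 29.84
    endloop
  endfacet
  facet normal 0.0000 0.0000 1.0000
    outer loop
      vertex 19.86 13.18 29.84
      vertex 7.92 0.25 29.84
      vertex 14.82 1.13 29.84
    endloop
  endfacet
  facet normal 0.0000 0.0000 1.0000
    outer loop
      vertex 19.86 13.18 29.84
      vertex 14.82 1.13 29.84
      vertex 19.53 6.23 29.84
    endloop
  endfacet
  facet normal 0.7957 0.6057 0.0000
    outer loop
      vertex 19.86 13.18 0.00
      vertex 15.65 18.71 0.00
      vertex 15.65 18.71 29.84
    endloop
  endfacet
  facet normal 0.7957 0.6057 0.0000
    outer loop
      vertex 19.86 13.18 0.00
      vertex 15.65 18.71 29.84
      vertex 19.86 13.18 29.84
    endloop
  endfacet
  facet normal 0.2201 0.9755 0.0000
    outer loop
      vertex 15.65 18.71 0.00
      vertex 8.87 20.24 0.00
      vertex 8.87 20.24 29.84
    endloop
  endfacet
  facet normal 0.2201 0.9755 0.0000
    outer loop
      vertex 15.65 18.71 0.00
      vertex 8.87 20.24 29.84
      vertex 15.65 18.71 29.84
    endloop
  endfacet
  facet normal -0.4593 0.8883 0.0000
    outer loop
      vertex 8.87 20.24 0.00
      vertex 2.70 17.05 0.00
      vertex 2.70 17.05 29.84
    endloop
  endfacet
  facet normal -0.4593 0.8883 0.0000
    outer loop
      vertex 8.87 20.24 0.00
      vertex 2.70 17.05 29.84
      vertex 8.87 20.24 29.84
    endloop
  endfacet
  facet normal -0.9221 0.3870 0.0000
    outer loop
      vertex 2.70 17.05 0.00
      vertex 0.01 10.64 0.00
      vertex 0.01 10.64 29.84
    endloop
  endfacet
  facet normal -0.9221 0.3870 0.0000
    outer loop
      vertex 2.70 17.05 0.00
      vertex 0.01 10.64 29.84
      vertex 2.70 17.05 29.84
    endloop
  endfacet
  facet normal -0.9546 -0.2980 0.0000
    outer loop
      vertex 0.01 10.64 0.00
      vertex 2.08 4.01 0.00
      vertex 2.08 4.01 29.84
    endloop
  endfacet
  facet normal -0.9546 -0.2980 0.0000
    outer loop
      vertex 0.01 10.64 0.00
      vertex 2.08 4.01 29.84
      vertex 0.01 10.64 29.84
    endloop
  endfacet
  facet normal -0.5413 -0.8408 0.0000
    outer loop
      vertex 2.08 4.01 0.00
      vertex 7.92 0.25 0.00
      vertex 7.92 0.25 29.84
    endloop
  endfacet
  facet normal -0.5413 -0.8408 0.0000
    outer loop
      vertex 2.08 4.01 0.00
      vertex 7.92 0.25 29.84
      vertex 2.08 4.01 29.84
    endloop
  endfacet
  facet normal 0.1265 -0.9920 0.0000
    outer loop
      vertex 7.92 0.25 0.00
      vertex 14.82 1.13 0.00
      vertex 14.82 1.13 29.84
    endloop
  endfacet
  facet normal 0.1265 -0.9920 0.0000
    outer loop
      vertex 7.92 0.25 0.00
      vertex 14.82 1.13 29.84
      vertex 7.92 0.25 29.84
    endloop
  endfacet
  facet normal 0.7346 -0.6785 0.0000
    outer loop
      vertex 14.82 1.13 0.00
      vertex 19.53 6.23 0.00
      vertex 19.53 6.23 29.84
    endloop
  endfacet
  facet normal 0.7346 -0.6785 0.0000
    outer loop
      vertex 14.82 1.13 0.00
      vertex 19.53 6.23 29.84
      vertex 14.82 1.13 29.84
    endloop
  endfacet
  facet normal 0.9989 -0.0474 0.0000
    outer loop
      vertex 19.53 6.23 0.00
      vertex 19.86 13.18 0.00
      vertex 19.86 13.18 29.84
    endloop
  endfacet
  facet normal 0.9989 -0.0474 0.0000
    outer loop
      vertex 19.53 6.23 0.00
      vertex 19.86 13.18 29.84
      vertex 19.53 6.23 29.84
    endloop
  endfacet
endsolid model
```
; perimeter-only toolpath
G21 ; units = mm
G90 ; absolute positioning
G28 ; home
; layer 1
G0 Z3.73
G0 X19.86 Y13.18
G1 X15.65 Y18.71
G1 X8.87 Y20.24
G1 X2.70 Y17.05
G1 X0.01 Y10.64
G1 X2.08 Y4.01
G1 X7.92 Y0.25
G1 X14.82 Y1.13
G1 X19.53 Y6.23
G1 X19.86 Y13.18
; layer 2
G0 Z7.46
G0 X19.86 Y13.18
G1 X15.65 Y18.71
G1 X8.87 Y20.24
G1 X2.70 Y17.05
G1 X0.01 Y10.64
G1 X2.08 Y4.01
G1 X7.92 Y0.25
G1 X14.82 Y1.13
G1 X19.53 Y6.23
G1 X19.86 Y13.18
; layer 3
G0 Z11.19
G0 X19.86 Y13.18
G1 X15.65 Y18.71
G1 X8.87 Y20.24
G1 X2.70 Y17.05
G1 X0.01 Y10.64
G1 X2.08 Y4.01
G1 X7.92 Y0.25
G1 X14.82 Y1.13
G1 X19.53 Y6.23
G1 X19.86 Y13.18
; layer 4
G0 Z14.92
G0 X19.86 Y13.18
G1 X15.65 Y18.71
G1 X8.87 Y20.24
G1 X2.70 Y17.05
G1 X0.01 Y10.64
G1 X2.08 Y4.01
G1 X7.92 Y0.25
G1 X14.82 Y1.13
G1 X19.53 Y6.23
G1 X19.86 Y13.18
; layer 5
G0 Z18.65
G0 X19.86 Y13.18
G1 X15.65 Y18.71
G1 X8.87 Y20.24
G1 X2.70 Y17.05
G1 X0.01 Y10.64
G1 X2.08 Y4.01
G1 X7.92 Y0.25
G1 X14.82 Y1.13
G1 X19.53 Y6.23
G1 X19.86 Y13.18
; layer 6
G0 Z22.38
G0 X19.86 Y13.18
G1 X15.65 Y18.71
G1 X8.87 Y20.24
G1 X2.70 Y17.05
G1 X0.01 Y10.64
G1 X2.08 Y4.01
G1 X7.92 Y0.25
G1 X14.82 Y1.13
G1 X19.53 Y6.23
G1 X19.86 Y13.18
; layer 7
G0 Z26.11
G0 X19.86 Y13.18
G1 X15.65 Y18.71
G1 X8.87 Y20.24
G1 X2.70 Y17.05
G1 X0.01 Y10.64
G1 X2.08 Y4.01
G1 X7.92 Y0.25
G1 X14.82 Y1.13
G1 X19.53 Y6.23
G1 X19.86 Y13.18
; layer 8
G0 Z29.84
G0 X19.86 Y13.18
G1 X15.65 Y18.71
G1 X8.87 Y20.24
G1 X2.70 Y17.05
G1 X0.01 Y10.64
G1 X2.08 Y4.01
G1 X7.92 Y0.25
G1 X14.82 Y1.13
G1 X19.53 Y6.23
G1 X19.86 Y13.18
M2 ; end

The solid is a regular 9-sided prism (a cylinder approximated with 9 flat sides), circumscribed radius ≈ 10.2 mm, height ≈ 29.8 mm. Slicing at Δz = 3.73 mm — 8 equal slices spanning the solid's height, so layer i sits at z = i·h/8 — gives 8 non-empty perimeters. Each is a 9-segment closed polygon; G0 lifts to the layer z and rapids to the start vertex, then G1 traces the edges.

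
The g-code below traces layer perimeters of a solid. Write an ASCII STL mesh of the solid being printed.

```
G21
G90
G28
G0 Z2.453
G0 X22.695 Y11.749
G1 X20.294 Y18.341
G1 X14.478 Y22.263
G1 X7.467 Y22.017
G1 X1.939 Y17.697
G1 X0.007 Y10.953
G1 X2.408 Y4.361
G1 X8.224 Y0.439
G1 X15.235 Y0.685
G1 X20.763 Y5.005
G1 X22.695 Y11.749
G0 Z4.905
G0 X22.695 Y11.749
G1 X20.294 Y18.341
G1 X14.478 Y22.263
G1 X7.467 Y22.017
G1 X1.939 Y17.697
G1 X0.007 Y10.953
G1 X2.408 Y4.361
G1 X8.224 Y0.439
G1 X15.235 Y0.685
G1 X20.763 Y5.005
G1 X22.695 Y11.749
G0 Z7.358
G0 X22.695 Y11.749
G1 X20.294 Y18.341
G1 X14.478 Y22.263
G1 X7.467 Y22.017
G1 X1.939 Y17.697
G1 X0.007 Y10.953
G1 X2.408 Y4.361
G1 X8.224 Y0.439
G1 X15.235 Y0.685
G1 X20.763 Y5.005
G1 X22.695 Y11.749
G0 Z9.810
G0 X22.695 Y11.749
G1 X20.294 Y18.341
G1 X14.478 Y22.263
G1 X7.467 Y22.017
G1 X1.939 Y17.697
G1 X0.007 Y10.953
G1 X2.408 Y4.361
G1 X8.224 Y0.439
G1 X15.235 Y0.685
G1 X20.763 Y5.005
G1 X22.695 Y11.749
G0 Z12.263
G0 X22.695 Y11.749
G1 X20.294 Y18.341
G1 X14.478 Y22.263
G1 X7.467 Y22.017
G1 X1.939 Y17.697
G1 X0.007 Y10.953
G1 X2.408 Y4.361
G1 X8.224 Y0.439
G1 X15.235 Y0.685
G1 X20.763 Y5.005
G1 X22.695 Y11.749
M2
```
solid part
  facet normal 0.0000 0.0000 -1.0000
    outer loop
      vertex 14.478 22.263 0.000
      vertex 20.294 18.341 0.000
      vertex 22.695 11.749 0.000
    endloop
  endfacet
  facet normal 0.0000 0.0000 -1.0000
    outer loop
      vertex 7.467 22.017 0.000
      vertex 14.478 22.263 0.000
      vertex 22.695 11.749 0.000
    endloop
  endfacet
  facet normal 0.0000 0.0000 -1.0000
    outer loop
      vertex 1.939 17.697 0.000
      vertex 7.467 22.017 0.000
      vertex 22.695 11.749 0.000
    endloop
  endfacet
  facet normal 0.0000 0.0000 -1.0000
    outer loop
      vertex 0.007 10.953 0.000
      vertex 1.939 17.697 0.000
      vertex 22.695 11.749 0.000
    endloop
  endfacet
  facet normal 0.0000 0.0000 -1.0000
    outer loop
      vertex 2.408 4.361 0.000
      vertex 0.007 10.953 0.000
      vertex 22.695 11.749 0.000
    endloop
  endfacet
  facet normal 0.0000 0.0000 -1.0000
    outer loop
      vertex 8.224 0.439 0.000
      vertex 2.408 4.361 0.000
      vertex 22.695 11.749 0.000
    endloop
  endfacet
  facet normal 0.0000 0.0000 -1.0000
    outer loop
      vertex 15.235 0.685 0.000
      vertex 8.224 0.439 0.000
      vertex 22.695 11.749 0.000
    endloop
  endfacet
  facet normal 0.0000 0.0000 -1.0000
    outer loop
      vertex 20.763 5.005 0.000
      vertex 15.235 0.685 0.000
      vertex 22.695 11.749 0.000
    endloop
  endfacet
  facet normal 0.0000 0.0000 1.0000
    outer loop
      vertex 22.695 11.749 12.263
      vertex 20.294 18.341 12.263
      vertex 14.478 22.263 12.263
    endloop
  endfacet
  facet normal 0.0000 0.0000 1.0000
    outer loop
      vertex 22.695 11.749 12.263
      vertex 14.478 22.263 12.263
      vertex 7.467 22.017 12.263
    endloop
  endfacet
  facet normal 0.0000 0.0000 1.0000
    outer loop
      vertex 22.695 11.749 12.263
      vertex 7.467 22.017 12.263
      vertex 1.939 17.697 12.263
    endloop
  endfacet
  facet normal 0.0000 0.0000 1.0000
    outer loop
      vertex 22.695 11.749 12.263
      vertex 1.939 17.697 12.263
      vertex 0.007 10.953 12.263
    endloop
  endfacet
  facet normal 0.0000 0.0000 1.0000
    outer loop
      vertex 22.695 11.749 12.263
      vertex 0.007 10.953 12.263
      vertex 2.408 4.361 12.263
    endloop
  endfacet
  facet normal 0.0000 0.0000 1.0000
    outer loop
      vertex 22.695 11.749 12.263
      vertex 2.408 4.361 12.263
      vertex 8.224 0.439 12.263
    endloop
  endfacet
  facet normal 0.0000 0.0000 1.0000
    outer loop
      vertex 22.695 11.749 12.263
      vertex 8.224 0.439 12.263
      vertex 15.235 0.685 12.263
    endloop
  endfacet
  facet normal 0.0000 0.0000 1.0000
    outer loop
      vertex 22.695 11.749 12.263
      vertex 15.235 0.685 12.263
      vertex 20.763 5.005 12.263
    endloop
  endfacet
  facet normal 0.9396 0.3422 0.0000
    outer loop
      vertex 22.695 11.749 0.000
      vertex 20.294 18.341 0.000
      vertex 20.294 18.341 12.263
    endloop
  endfacet
  facet normal 0.9396 0.3422 0.0000
    outer loop
      vertex 22.695 11.749 0.000
      vertex 20.294 18.341 12.263
      vertex 22.695 11.749 12.263
    endloop
  endfacet
  facet normal 0.5591 0.8291 0.0000
    outer loop
      vertex 20.294 18.341 0.000
      vertex 14.478 22.263 0.000
      vertex 14.478 22.263 12.263
    endloop
  endfacet
  facet normal 0.5591 0.8291 0.0000
    outer loop
      vertex 20.294 18.341 0.000
      vertex 14.478 22.263 12.263
      vertex 20.294 18.341 12.263
    endloop
  endfacet
  facet normal -0.0351 0.9994 0.0000
    outer loop
      vertex 14.478 22.263 0.000
      vertex 7.467 22.017 0.000
      vertex 7.467 22.017 12.263
    endloop
  endfacet
  facet normal -0.0351 0.9994 0.0000
    outer loop
      vertex 14.478 22.263 0.000
      vertex 7.467 22.017 12.263
      vertex 14.478 22.263 12.263
    endloop
  endfacet
  facet normal -0.6158 0.7879 0.0000
    outer loop
      vertex 7.467 22.017 0.000
      vertex 1.939 17.697 0.000
      vertex 1.939 17.697 12.263
    endloop
  endfacet
  facet normal -0.6158 0.7879 0.0000
    outer loop
      vertex 7.467 22.017 0.000
      vertex 1.939 17.697 12.263
      vertex 7.467 22.017 12.263
    endloop
  endfacet
  facet normal -0.9613 0.2754 0.0000
    outer loop
      vertex 1.939 17.697 0.000
      vertex 0.007 10.953 0.000
      vertex 0.007 10.953 12.263
    endloop
  endfacet
  facet normal -0.9613 0.2754 0.0000
    outer loop
      vertex 1.939 17.697 0.000
      vertex 0.007 10.953 12.263
      vertex 1.939 17.697 12.263
    endloop
  endfacet
  facet normal -0.9396 -0.3422 0.0000
    outer loop
      vertex 0.007 10.953 0.000
      vertex 2.408 4.361 0.000
      vertex 2.408 4.361 12.263
    endloop
  endfacet
  facet normal -0.9396 -0.3422 0.0000
    outer loop
      vertex 0.007 10.953 0.000
      vertex 2.408 4.361 12.263
      vertex 0.007 10.953 12.263
    endloop
  endfacet
  facet normal -0.5591 -0.8291 0.0000
    outer loop
      vertex 2.408 4.361 0.000
      vertex 8.224 0.439 0.000
      vertex 8.224 0.439 12.263
    endloop
  endfacet
  facet normal -0.5591 -0.8291 0.0000
    outer loop
      vertex 2.408 4.361 0.000
      vertex 8.224 0.439 12.263
      vertex 2.408 4.361 12.263
    endloop
  endfacet
  facet normal 0.0351 -0.9994 0.0000
    outer loop
      vertex 8.224 0.439 0.000
      vertex 15.235 0.685 0.000
      vertex 15.235 0.685 12.263
    endloop
  endfacet
  facet normal 0.0351 -0.9994 0.0000
    outer loop
      vertex 8.224 0.439 0.000
      vertex 15.235 0.685 12.263
      vertex 8.224 0.439 12.263
    endloop
  endfacet
  facet normal 0.6158 -0.7879 0.0000
    outer loop
      vertex 15.235 0.685 0.000
      vertex 20.763 5.005 0.000
      vertex 20.763 5.005 12.263
    endloop
  endfacet
  facet normal 0.6158 -0.7879 0.0000
    outer loop
      vertex 15.235 0.685 0.000
      vertex 20.763 5.005 12.263
      vertex 15.235 0.685 12.263
    endloop
  endfacet
  facet normal 0.9613 -0.2754 0.0000
    outer loop
      vertex 20.763 5.005 0.000
      vertex 22.695 11.749 0.000
      vertex 22.695 11.749 12.263
    endloop
  endfacet
  facet normal 0.9613 -0.2754 0.0000
    outer loop
      vertex 20.763 5.005 0.000
      vertex 22.695 11.749 12.263
      vertex 20.763 5.005 12.263
    endloop
  endfacet
endsolid part

The G0 Z moves step by Δz≈2.453 mm. Every layer's G1 loop is the same polygon, so the solid is a straight extrusion of it from z=0 to z≈12.3. Closing with flat bottom and top caps and triangulating gives 36 facets — a regular 10-sided prism (a cylinder approximated with 10 flat sides), circumscribed radius ≈ 11.4 mm, height ≈ 12.3 mm.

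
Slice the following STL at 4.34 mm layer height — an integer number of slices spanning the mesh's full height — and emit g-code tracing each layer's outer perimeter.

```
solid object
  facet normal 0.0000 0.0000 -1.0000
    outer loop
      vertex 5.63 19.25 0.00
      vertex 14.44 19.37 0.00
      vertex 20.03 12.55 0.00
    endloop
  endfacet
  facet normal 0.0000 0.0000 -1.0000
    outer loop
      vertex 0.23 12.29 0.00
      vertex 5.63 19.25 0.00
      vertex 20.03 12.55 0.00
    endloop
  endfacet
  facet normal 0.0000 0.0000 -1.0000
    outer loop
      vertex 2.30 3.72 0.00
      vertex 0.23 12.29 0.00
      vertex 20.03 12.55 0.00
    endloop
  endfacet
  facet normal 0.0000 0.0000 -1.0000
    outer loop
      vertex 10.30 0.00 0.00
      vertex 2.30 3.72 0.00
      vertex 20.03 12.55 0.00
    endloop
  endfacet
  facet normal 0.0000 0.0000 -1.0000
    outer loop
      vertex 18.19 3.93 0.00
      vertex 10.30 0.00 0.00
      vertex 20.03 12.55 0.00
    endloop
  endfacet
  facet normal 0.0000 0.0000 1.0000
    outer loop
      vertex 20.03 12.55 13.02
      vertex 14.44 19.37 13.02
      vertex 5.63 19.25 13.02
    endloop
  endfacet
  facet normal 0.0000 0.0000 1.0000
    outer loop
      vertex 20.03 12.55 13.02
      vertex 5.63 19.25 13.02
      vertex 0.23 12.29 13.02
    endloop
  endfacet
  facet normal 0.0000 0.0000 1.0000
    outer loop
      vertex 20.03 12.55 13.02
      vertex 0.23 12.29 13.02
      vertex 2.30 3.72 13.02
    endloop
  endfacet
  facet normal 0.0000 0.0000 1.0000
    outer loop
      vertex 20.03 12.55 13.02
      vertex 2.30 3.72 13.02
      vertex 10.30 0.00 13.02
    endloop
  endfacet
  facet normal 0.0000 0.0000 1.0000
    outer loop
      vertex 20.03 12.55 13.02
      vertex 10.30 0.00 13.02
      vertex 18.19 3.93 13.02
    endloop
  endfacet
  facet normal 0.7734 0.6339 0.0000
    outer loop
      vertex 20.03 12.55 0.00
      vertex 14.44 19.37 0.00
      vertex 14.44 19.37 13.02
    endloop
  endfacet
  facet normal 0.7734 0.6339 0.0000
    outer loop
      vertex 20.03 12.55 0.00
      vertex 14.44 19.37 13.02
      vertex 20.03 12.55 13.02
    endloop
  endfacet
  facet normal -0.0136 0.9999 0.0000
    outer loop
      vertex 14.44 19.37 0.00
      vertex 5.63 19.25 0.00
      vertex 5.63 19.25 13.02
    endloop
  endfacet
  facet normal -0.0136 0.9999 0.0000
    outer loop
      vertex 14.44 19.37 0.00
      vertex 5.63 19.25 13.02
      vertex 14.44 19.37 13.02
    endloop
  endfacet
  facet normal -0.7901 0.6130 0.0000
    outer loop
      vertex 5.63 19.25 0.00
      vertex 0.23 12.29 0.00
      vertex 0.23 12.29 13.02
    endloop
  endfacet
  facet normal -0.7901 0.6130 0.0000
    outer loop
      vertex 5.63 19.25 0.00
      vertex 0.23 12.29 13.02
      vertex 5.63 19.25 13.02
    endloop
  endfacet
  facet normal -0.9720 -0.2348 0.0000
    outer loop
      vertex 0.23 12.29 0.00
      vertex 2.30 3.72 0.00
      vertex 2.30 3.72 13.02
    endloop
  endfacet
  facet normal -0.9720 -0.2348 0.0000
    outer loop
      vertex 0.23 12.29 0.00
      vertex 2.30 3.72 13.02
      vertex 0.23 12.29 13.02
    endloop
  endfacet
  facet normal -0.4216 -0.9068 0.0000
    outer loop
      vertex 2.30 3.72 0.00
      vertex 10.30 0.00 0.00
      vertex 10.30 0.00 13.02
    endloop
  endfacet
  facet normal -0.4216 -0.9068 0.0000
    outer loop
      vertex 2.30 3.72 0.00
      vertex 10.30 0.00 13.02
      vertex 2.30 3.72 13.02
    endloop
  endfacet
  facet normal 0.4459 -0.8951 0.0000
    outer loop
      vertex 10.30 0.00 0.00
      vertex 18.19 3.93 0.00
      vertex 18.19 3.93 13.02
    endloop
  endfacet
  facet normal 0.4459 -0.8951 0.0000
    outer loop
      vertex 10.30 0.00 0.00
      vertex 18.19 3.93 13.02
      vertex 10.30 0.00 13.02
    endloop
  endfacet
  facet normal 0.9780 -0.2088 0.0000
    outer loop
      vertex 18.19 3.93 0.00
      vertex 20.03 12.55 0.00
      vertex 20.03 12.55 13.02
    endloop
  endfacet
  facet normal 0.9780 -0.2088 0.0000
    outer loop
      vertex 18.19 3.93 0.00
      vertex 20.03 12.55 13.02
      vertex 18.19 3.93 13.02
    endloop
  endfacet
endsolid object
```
; perimeter-only toolpath
G21 ; units = mm
G90 ; absolute positioning
G28 ; home
; layer 1
G0 Z4.34
G0 X20.03 Y12.55
G1 X14.44 Y19.37
G1 X5.63 Y19.25
G1 X0.23 Y12.29
G1 X2.30 Y3.72
G1 X10.30 Y0.00
G1 X18.19 Y3.93
G1 X20.03 Y12.55
; layer 2
G0 Z8.68
G0 X20.03 Y12.55
G1 X14.44 Y19.37
G1 X5.63 Y19.25
G1 X0.23 Y12.29
G1 X2.30 Y3.72
G1 X10.30 Y0.00
G1 X18.19 Y3.93
G1 X20.03 Y12.55
; layer 3
G0 Z13.02
G0 X20.03 Y12.55
G1 X14.44 Y19.37
G1 X5.63 Y19.25
G1 X0.23 Y12.29
G1 X2.30 Y3.72
G1 X10.30 Y0.00
G1 X18.19 Y3.93
G1 X20.03 Y12.55
M2 ; end

The solid is a regular 7-sided prism (a cylinder approximated with 7 flat sides), circumscribed radius ≈ 10.2 mm, height ≈ 13 mm. Slicing at Δz = 4.34 mm — 3 equal slices spanning the solid's height, so layer i sits at z = i·h/3 — gives 3 non-empty perimeters. Each is a 7-segment closed polygon; G0 lifts to the layer z and rapids to the start vertex, then G1 traces the edges.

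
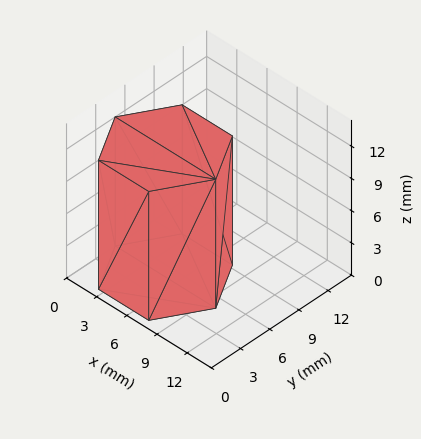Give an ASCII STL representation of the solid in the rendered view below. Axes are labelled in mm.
Reading the render: the shape is a regular 6-sided prism (a cylinder approximated with 6 flat sides), circumscribed radius ≈ 5 mm, height ≈ 12 mm (dimensions read to the nearest mm from the axis ticks). For the STL, each face is triangulated and given an outward normal.

solid part
  facet normal 0.0000 0.0000 -1.0000
    outer loop
      vertex 2.5 9.3 0.0
      vertex 7.5 9.3 0.0
      vertex 10.0 5.0 0.0
    endloop
  endfacet
  facet normal 0.0000 0.0000 -1.0000
    outer loop
      vertex 0.0 5.0 0.0
      vertex 2.5 9.3 0.0
      vertex 10.0 5.0 0.0
    endloop
  endfacet
  facet normal 0.0000 0.0000 -1.0000
    outer loop
      vertex 2.5 0.7 0.0
      vertex 0.0 5.0 0.0
      vertex 10.0 5.0 0.0
    endloop
  endfacet
  facet normal 0.0000 0.0000 -1.0000
    outer loop
      vertex 7.5 0.7 0.0
      vertex 2.5 0.7 0.0
      vertex 10.0 5.0 0.0
    endloop
  endfacet
  facet normal 0.0000 0.0000 1.0000
    outer loop
      vertex 10.0 5.0 12.0
      vertex 7.5 9.3 12.0
      vertex 2.5 9.3 12.0
    endloop
  endfacet
  facet normal 0.0000 0.0000 1.0000
    outer loop
      vertex 10.0 5.0 12.0
      vertex 2.5 9.3 12.0
      vertex 0.0 5.0 12.0
    endloop
  endfacet
  facet normal 0.0000 0.0000 1.0000
    outer loop
      vertex 10.0 5.0 12.0
      vertex 0.0 5.0 12.0
      vertex 2.5 0.7 12.0
    endloop
  endfacet
  facet normal 0.0000 0.0000 1.0000
    outer loop
      vertex 10.0 5.0 12.0
      vertex 2.5 0.7 12.0
      vertex 7.5 0.7 12.0
    endloop
  endfacet
  facet normal 0.8645 0.5026 0.0000
    outer loop
      vertex 10.0 5.0 0.0
      vertex 7.5 9.3 0.0
      vertex 7.5 9.3 12.0
    endloop
  endfacet
  facet normal 0.8645 0.5026 0.0000
    outer loop
      vertex 10.0 5.0 0.0
      vertex 7.5 9.3 12.0
      vertex 10.0 5.0 12.0
    endloop
  endfacet
  facet normal 0.0000 1.0000 0.0000
    outer loop
      vertex 7.5 9.3 0.0
      vertex 2.5 9.3 0.0
      vertex 2.5 9.3 12.0
    endloop
  endfacet
  facet normal 0.0000 1.0000 0.0000
    outer loop
      vertex 7.5 9.3 0.0
      vertex 2.5 9.3 12.0
      vertex 7.5 9.3 12.0
    endloop
  endfacet
  facet normal -0.8645 0.5026 0.0000
    outer loop
      vertex 2.5 9.3 0.0
      vertex 0.0 5.0 0.0
      vertex 0.0 5.0 12.0
    endloop
  endfacet
  facet normal -0.8645 0.5026 0.0000
    outer loop
      vertex 2.5 9.3 0.0
      vertex 0.0 5.0 12.0
      vertex 2.5 9.3 12.0
    endloop
  endfacet
  facet normal -0.8645 -0.5026 0.0000
    outer loop
      vertex 0.0 5.0 0.0
      vertex 2.5 0.7 0.0
      vertex 2.5 0.7 12.0
    endloop
  endfacet
  facet normal -0.8645 -0.5026 0.0000
    outer loop
      vertex 0.0 5.0 0.0
      vertex 2.5 0.7 12.0
      vertex 0.0 5.0 12.0
    endloop
  endfacet
  facet normal 0.0000 -1.0000 0.0000
    outer loop
      vertex 2.5 0.7 0.0
      vertex 7.5 0.7 0.0
      vertex 7.5 0.7 12.0
    endloop
  endfacet
  facet normal 0.0000 -1.0000 0.0000
    outer loop
      vertex 2.5 0.7 0.0
      vertex 7.5 0.7 12.0
      vertex 2.5 0.7 12.0
    endloop
  endfacet
  facet normal 0.8645 -0.5026 0.0000
    outer loop
      vertex 7.5 0.7 0.0
      vertex 10.0 5.0 0.0
      vertex 10.0 5.0 12.0
    endloop
  endfacet
  facet normal 0.8645 -0.5026 0.0000
    outer loop
      vertex 7.5 0.7 0.0
      vertex 10.0 5.0 12.0
      vertex 7.5 0.7 12.0
    endloop
  endfacet
endsolid part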